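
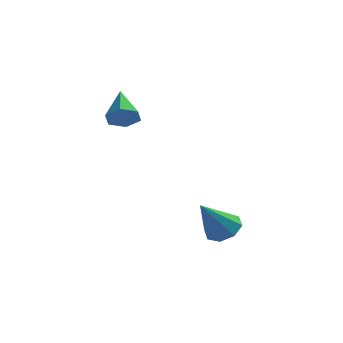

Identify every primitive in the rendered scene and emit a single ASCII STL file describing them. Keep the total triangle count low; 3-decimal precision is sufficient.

solid 
facet normal 0.365 0.482 -0.796
outer loop
vertex 2.687 -1.056 -3.72
vertex 2.194 -0.526 -3.625
vertex 2.874 -0.648 -3.387
endloop
endfacet
facet normal 0.675 -0.627 0.389
outer loop
vertex 2.687 -1.056 -3.72
vertex 2.874 -0.648 -3.387
vertex 1.566 -1.354 -2.255
endloop
endfacet
facet normal 0.365 0.482 -0.797
outer loop
vertex 2.874 -0.648 -3.387
vertex 2.194 -0.526 -3.625
vertex 2.662 -0.168 -3.194
endloop
endfacet
facet normal 0.658 -0.012 0.753
outer loop
vertex 2.874 -0.648 -3.387
vertex 2.662 -0.168 -3.194
vertex 1.566 -1.354 -2.255
endloop
endfacet
facet normal 0.365 0.482 -0.797
outer loop
vertex 2.662 -0.168 -3.194
vertex 2.194 -0.526 -3.625
vertex 2.177 0.102 -3.253
endloop
endfacet
facet normal 0.178 0.504 0.845
outer loop
vertex 2.662 -0.168 -3.194
vertex 2.177 0.102 -3.253
vertex 1.566 -1.354 -2.255
endloop
endfacet
facet normal 0.365 0.482 -0.797
outer loop
vertex 2.177 0.102 -3.253
vertex 2.194 -0.526 -3.625
vertex 1.701 0.005 -3.53
endloop
endfacet
facet normal -0.484 0.624 0.614
outer loop
vertex 2.177 0.102 -3.253
vertex 1.701 0.005 -3.53
vertex 1.566 -1.354 -2.255
endloop
endfacet
facet normal 0.366 0.482 -0.796
outer loop
vertex 1.701 0.005 -3.53
vertex 2.194 -0.526 -3.625
vertex 1.515 -0.404 -3.863
endloop
endfacet
facet normal -0.943 0.273 0.191
outer loop
vertex 1.701 0.005 -3.53
vertex 1.515 -0.404 -3.863
vertex 1.566 -1.354 -2.255
endloop
endfacet
facet normal 0.366 0.481 -0.797
outer loop
vertex 1.515 -0.404 -3.863
vertex 2.194 -0.526 -3.625
vertex 1.726 -0.884 -4.056
endloop
endfacet
facet normal -0.925 -0.338 -0.170
outer loop
vertex 1.515 -0.404 -3.863
vertex 1.726 -0.884 -4.056
vertex 1.566 -1.354 -2.255
endloop
endfacet
facet normal 0.365 0.482 -0.797
outer loop
vertex 1.726 -0.884 -4.056
vertex 2.194 -0.526 -3.625
vertex 2.212 -1.154 -3.997
endloop
endfacet
facet normal -0.444 -0.857 -0.263
outer loop
vertex 1.726 -0.884 -4.056
vertex 2.212 -1.154 -3.997
vertex 1.566 -1.354 -2.255
endloop
endfacet
facet normal 0.365 0.482 -0.796
outer loop
vertex 2.212 -1.154 -3.997
vertex 2.194 -0.526 -3.625
vertex 2.687 -1.056 -3.72
endloop
endfacet
facet normal 0.219 -0.975 -0.031
outer loop
vertex 2.212 -1.154 -3.997
vertex 2.687 -1.056 -3.72
vertex 1.566 -1.354 -2.255
endloop
endfacet
facet normal 0.271 -0.809 -0.521
outer loop
vertex -0.992 0.745 0.709
vertex -1.548 0.44 0.893
vertex -1.537 0.8 0.34
endloop
endfacet
facet normal 0.371 0.825 -0.425
outer loop
vertex -0.992 0.745 0.709
vertex -1.537 0.8 0.34
vertex -1.972 1.7 1.707
endloop
endfacet
facet normal 0.272 -0.809 -0.521
outer loop
vertex -1.537 0.8 0.34
vertex -1.548 0.44 0.893
vertex -2.092 0.495 0.524
endloop
endfacet
facet normal -0.532 0.620 -0.577
outer loop
vertex -1.537 0.8 0.34
vertex -2.092 0.495 0.524
vertex -1.972 1.7 1.707
endloop
endfacet
facet normal 0.273 -0.808 -0.523
outer loop
vertex -2.092 0.495 0.524
vertex -1.548 0.44 0.893
vertex -2.103 0.134 1.076
endloop
endfacet
facet normal -0.997 0.072 0.027
outer loop
vertex -2.092 0.495 0.524
vertex -2.103 0.134 1.076
vertex -1.972 1.7 1.707
endloop
endfacet
facet normal 0.273 -0.808 -0.523
outer loop
vertex -2.103 0.134 1.076
vertex -1.548 0.44 0.893
vertex -1.559 0.079 1.445
endloop
endfacet
facet normal -0.559 -0.269 0.784
outer loop
vertex -2.103 0.134 1.076
vertex -1.559 0.079 1.445
vertex -1.972 1.7 1.707
endloop
endfacet
facet normal 0.271 -0.808 -0.523
outer loop
vertex -1.559 0.079 1.445
vertex -1.548 0.44 0.893
vertex -1.003 0.384 1.262
endloop
endfacet
facet normal 0.343 -0.064 0.937
outer loop
vertex -1.559 0.079 1.445
vertex -1.003 0.384 1.262
vertex -1.972 1.7 1.707
endloop
endfacet
facet normal 0.271 -0.809 -0.522
outer loop
vertex -1.003 0.384 1.262
vertex -1.548 0.44 0.893
vertex -0.992 0.745 0.709
endloop
endfacet
facet normal 0.810 0.484 0.332
outer loop
vertex -1.003 0.384 1.262
vertex -0.992 0.745 0.709
vertex -1.972 1.7 1.707
endloop
endfacet

endsolid


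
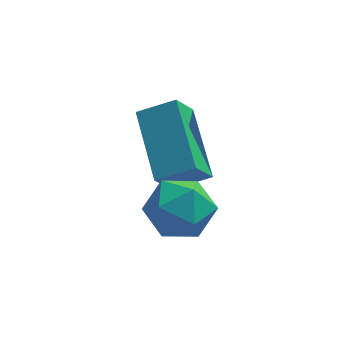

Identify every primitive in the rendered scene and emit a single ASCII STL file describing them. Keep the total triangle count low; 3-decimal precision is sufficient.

solid 
facet normal -0.366 -0.494 0.789
outer loop
vertex -1.172 -0.161 2.908
vertex -2.145 -0.189 2.439
vertex -0.677 -1.995 1.988
endloop
endfacet
facet normal 0.901 0.026 0.434
outer loop
vertex -0.275 -1.451 1.121
vertex -1.172 -0.161 2.908
vertex -0.677 -1.995 1.988
endloop
endfacet
facet normal -0.365 -0.494 0.789
outer loop
vertex -0.677 -1.995 1.988
vertex -2.145 -0.189 2.439
vertex -1.65 -2.023 1.52
endloop
endfacet
facet normal 0.235 -0.869 -0.436
outer loop
vertex -1.65 -2.023 1.52
vertex -0.275 -1.451 1.121
vertex -0.677 -1.995 1.988
endloop
endfacet
facet normal -0.235 0.869 0.436
outer loop
vertex -1.172 -0.161 2.908
vertex -1.743 0.355 1.572
vertex -2.145 -0.189 2.439
endloop
endfacet
facet normal 0.901 0.026 0.433
outer loop
vertex -0.77 0.383 2.04
vertex -1.172 -0.161 2.908
vertex -0.275 -1.451 1.121
endloop
endfacet
facet normal -0.235 0.869 0.436
outer loop
vertex -0.77 0.383 2.04
vertex -1.743 0.355 1.572
vertex -1.172 -0.161 2.908
endloop
endfacet
facet normal -0.901 -0.026 -0.434
outer loop
vertex -2.145 -0.189 2.439
vertex -1.743 0.355 1.572
vertex -1.65 -2.023 1.52
endloop
endfacet
facet normal 0.235 -0.869 -0.436
outer loop
vertex -1.248 -1.479 0.652
vertex -0.275 -1.451 1.121
vertex -1.65 -2.023 1.52
endloop
endfacet
facet normal -0.901 -0.026 -0.433
outer loop
vertex -1.65 -2.023 1.52
vertex -1.743 0.355 1.572
vertex -1.248 -1.479 0.652
endloop
endfacet
facet normal 0.366 0.494 -0.789
outer loop
vertex -1.248 -1.479 0.652
vertex -0.77 0.383 2.04
vertex -0.275 -1.451 1.121
endloop
endfacet
facet normal 0.365 0.494 -0.789
outer loop
vertex -1.743 0.355 1.572
vertex -0.77 0.383 2.04
vertex -1.248 -1.479 0.652
endloop
endfacet
facet normal 0.254 0.948 -0.194
outer loop
vertex -0.564 -2.285 0.653
vertex -1.381 -1.994 1.005
vertex -0.635 -2.08 1.563
endloop
endfacet
facet normal 0.833 0.551 -0.059
outer loop
vertex -0.564 -2.285 0.653
vertex -0.635 -2.08 1.563
vertex -0.155 -2.835 1.289
endloop
endfacet
facet normal 0.848 0.017 -0.530
outer loop
vertex -0.564 -2.285 0.653
vertex -0.155 -2.835 1.289
vertex -0.603 -3.215 0.561
endloop
endfacet
facet normal 0.279 0.083 -0.957
outer loop
vertex -0.564 -2.285 0.653
vertex -0.603 -3.215 0.561
vertex -1.361 -2.695 0.385
endloop
endfacet
facet normal -0.087 0.659 -0.747
outer loop
vertex -0.564 -2.285 0.653
vertex -1.361 -2.695 0.385
vertex -1.381 -1.994 1.005
endloop
endfacet
facet normal 0.760 0.268 0.592
outer loop
vertex -0.155 -2.835 1.289
vertex -0.635 -2.08 1.563
vertex -0.719 -2.885 2.035
endloop
endfacet
facet normal -0.176 0.910 0.376
outer loop
vertex -0.635 -2.08 1.563
vertex -1.381 -1.994 1.005
vertex -1.477 -2.365 1.859
endloop
endfacet
facet normal -0.730 0.441 -0.522
outer loop
vertex -1.381 -1.994 1.005
vertex -1.361 -2.695 0.385
vertex -1.925 -2.745 1.131
endloop
endfacet
facet normal -0.137 -0.490 -0.861
outer loop
vertex -1.361 -2.695 0.385
vertex -0.603 -3.215 0.561
vertex -1.445 -3.5 0.857
endloop
endfacet
facet normal 0.784 -0.597 -0.171
outer loop
vertex -0.603 -3.215 0.561
vertex -0.155 -2.835 1.289
vertex -0.699 -3.586 1.415
endloop
endfacet
facet normal -0.279 -0.083 0.957
outer loop
vertex -1.516 -3.295 1.767
vertex -0.719 -2.885 2.035
vertex -1.477 -2.365 1.859
endloop
endfacet
facet normal -0.848 -0.017 0.530
outer loop
vertex -1.516 -3.295 1.767
vertex -1.477 -2.365 1.859
vertex -1.925 -2.745 1.131
endloop
endfacet
facet normal -0.833 -0.551 0.059
outer loop
vertex -1.516 -3.295 1.767
vertex -1.925 -2.745 1.131
vertex -1.445 -3.5 0.857
endloop
endfacet
facet normal -0.254 -0.948 0.194
outer loop
vertex -1.516 -3.295 1.767
vertex -1.445 -3.5 0.857
vertex -0.699 -3.586 1.415
endloop
endfacet
facet normal 0.087 -0.659 0.747
outer loop
vertex -1.516 -3.295 1.767
vertex -0.699 -3.586 1.415
vertex -0.719 -2.885 2.035
endloop
endfacet
facet normal 0.137 0.490 0.861
outer loop
vertex -1.477 -2.365 1.859
vertex -0.719 -2.885 2.035
vertex -0.635 -2.08 1.563
endloop
endfacet
facet normal -0.784 0.597 0.171
outer loop
vertex -1.925 -2.745 1.131
vertex -1.477 -2.365 1.859
vertex -1.381 -1.994 1.005
endloop
endfacet
facet normal -0.760 -0.268 -0.592
outer loop
vertex -1.445 -3.5 0.857
vertex -1.925 -2.745 1.131
vertex -1.361 -2.695 0.385
endloop
endfacet
facet normal 0.176 -0.910 -0.376
outer loop
vertex -0.699 -3.586 1.415
vertex -1.445 -3.5 0.857
vertex -0.603 -3.215 0.561
endloop
endfacet
facet normal 0.730 -0.441 0.522
outer loop
vertex -0.719 -2.885 2.035
vertex -0.699 -3.586 1.415
vertex -0.155 -2.835 1.289
endloop
endfacet

endsolid


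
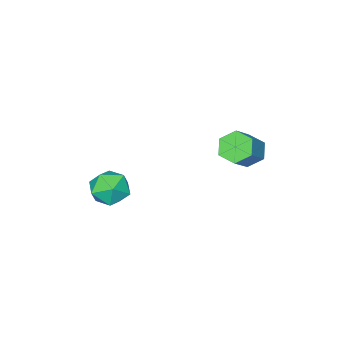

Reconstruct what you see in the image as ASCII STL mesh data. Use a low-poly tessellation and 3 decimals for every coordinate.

solid 
facet normal -0.784 0.575 0.236
outer loop
vertex 1.787 -1.603 -3.893
vertex 1.044 -2.596 -3.941
vertex 1.594 -2.284 -2.873
endloop
endfacet
facet normal -0.183 0.833 0.522
outer loop
vertex 1.787 -1.603 -3.893
vertex 1.594 -2.284 -2.873
vertex 2.734 -1.869 -3.136
endloop
endfacet
facet normal 0.277 0.961 -0.009
outer loop
vertex 1.787 -1.603 -3.893
vertex 2.734 -1.869 -3.136
vertex 2.888 -1.925 -4.366
endloop
endfacet
facet normal -0.039 0.781 -0.623
outer loop
vertex 1.787 -1.603 -3.893
vertex 2.888 -1.925 -4.366
vertex 1.844 -2.374 -4.863
endloop
endfacet
facet normal -0.695 0.543 -0.472
outer loop
vertex 1.787 -1.603 -3.893
vertex 1.844 -2.374 -4.863
vertex 1.044 -2.596 -3.941
endloop
endfacet
facet normal 0.098 0.327 0.940
outer loop
vertex 2.734 -1.869 -3.136
vertex 1.594 -2.284 -2.873
vertex 2.576 -3.026 -2.717
endloop
endfacet
facet normal -0.874 -0.091 0.477
outer loop
vertex 1.594 -2.284 -2.873
vertex 1.044 -2.596 -3.941
vertex 1.532 -3.475 -3.214
endloop
endfacet
facet normal -0.730 -0.142 -0.668
outer loop
vertex 1.044 -2.596 -3.941
vertex 1.844 -2.374 -4.863
vertex 1.686 -3.531 -4.444
endloop
endfacet
facet normal 0.329 0.244 -0.912
outer loop
vertex 1.844 -2.374 -4.863
vertex 2.888 -1.925 -4.366
vertex 2.826 -3.116 -4.707
endloop
endfacet
facet normal 0.841 0.534 0.081
outer loop
vertex 2.888 -1.925 -4.366
vertex 2.734 -1.869 -3.136
vertex 3.376 -2.804 -3.639
endloop
endfacet
facet normal 0.039 -0.781 0.623
outer loop
vertex 2.633 -3.797 -3.687
vertex 2.576 -3.026 -2.717
vertex 1.532 -3.475 -3.214
endloop
endfacet
facet normal -0.277 -0.961 0.009
outer loop
vertex 2.633 -3.797 -3.687
vertex 1.532 -3.475 -3.214
vertex 1.686 -3.531 -4.444
endloop
endfacet
facet normal 0.183 -0.833 -0.522
outer loop
vertex 2.633 -3.797 -3.687
vertex 1.686 -3.531 -4.444
vertex 2.826 -3.116 -4.707
endloop
endfacet
facet normal 0.784 -0.575 -0.236
outer loop
vertex 2.633 -3.797 -3.687
vertex 2.826 -3.116 -4.707
vertex 3.376 -2.804 -3.639
endloop
endfacet
facet normal 0.695 -0.543 0.472
outer loop
vertex 2.633 -3.797 -3.687
vertex 3.376 -2.804 -3.639
vertex 2.576 -3.026 -2.717
endloop
endfacet
facet normal -0.329 -0.244 0.912
outer loop
vertex 1.532 -3.475 -3.214
vertex 2.576 -3.026 -2.717
vertex 1.594 -2.284 -2.873
endloop
endfacet
facet normal -0.841 -0.534 -0.081
outer loop
vertex 1.686 -3.531 -4.444
vertex 1.532 -3.475 -3.214
vertex 1.044 -2.596 -3.941
endloop
endfacet
facet normal -0.098 -0.327 -0.940
outer loop
vertex 2.826 -3.116 -4.707
vertex 1.686 -3.531 -4.444
vertex 1.844 -2.374 -4.863
endloop
endfacet
facet normal 0.874 0.091 -0.477
outer loop
vertex 3.376 -2.804 -3.639
vertex 2.826 -3.116 -4.707
vertex 2.888 -1.925 -4.366
endloop
endfacet
facet normal 0.730 0.142 0.668
outer loop
vertex 2.576 -3.026 -2.717
vertex 3.376 -2.804 -3.639
vertex 2.734 -1.869 -3.136
endloop
endfacet
facet normal -0.725 -0.224 -0.651
outer loop
vertex -1.099 2.759 -0.235
vertex -1.748 3.271 0.311
vertex -1.241 3.723 -0.409
endloop
endfacet
facet normal 0.674 -0.034 -0.738
outer loop
vertex -1.099 2.759 -0.235
vertex -1.241 3.723 -0.409
vertex 0.256 3.178 0.983
endloop
endfacet
facet normal 0.674 -0.035 -0.738
outer loop
vertex 0.256 3.178 0.983
vertex -1.241 3.723 -0.409
vertex 0.115 4.142 0.809
endloop
endfacet
facet normal 0.725 0.224 0.651
outer loop
vertex 0.256 3.178 0.983
vertex 0.115 4.142 0.809
vertex -0.392 3.689 1.529
endloop
endfacet
facet normal -0.725 -0.224 -0.651
outer loop
vertex -1.241 3.723 -0.409
vertex -1.748 3.271 0.311
vertex -1.889 4.235 0.137
endloop
endfacet
facet normal 0.213 0.826 -0.522
outer loop
vertex -1.241 3.723 -0.409
vertex -1.889 4.235 0.137
vertex 0.115 4.142 0.809
endloop
endfacet
facet normal 0.213 0.826 -0.521
outer loop
vertex 0.115 4.142 0.809
vertex -1.889 4.235 0.137
vertex -0.534 4.654 1.355
endloop
endfacet
facet normal 0.725 0.224 0.651
outer loop
vertex 0.115 4.142 0.809
vertex -0.534 4.654 1.355
vertex -0.392 3.689 1.529
endloop
endfacet
facet normal -0.725 -0.224 -0.651
outer loop
vertex -1.889 4.235 0.137
vertex -1.748 3.271 0.311
vertex -2.396 3.782 0.857
endloop
endfacet
facet normal -0.461 0.861 0.217
outer loop
vertex -1.889 4.235 0.137
vertex -2.396 3.782 0.857
vertex -0.534 4.654 1.355
endloop
endfacet
facet normal -0.461 0.861 0.217
outer loop
vertex -0.534 4.654 1.355
vertex -2.396 3.782 0.857
vertex -1.041 4.201 2.075
endloop
endfacet
facet normal 0.725 0.224 0.651
outer loop
vertex -0.534 4.654 1.355
vertex -1.041 4.201 2.075
vertex -0.392 3.689 1.529
endloop
endfacet
facet normal -0.725 -0.224 -0.651
outer loop
vertex -2.396 3.782 0.857
vertex -1.748 3.271 0.311
vertex -2.255 2.818 1.031
endloop
endfacet
facet normal -0.674 0.035 0.738
outer loop
vertex -2.396 3.782 0.857
vertex -2.255 2.818 1.031
vertex -1.041 4.201 2.075
endloop
endfacet
facet normal -0.674 0.034 0.738
outer loop
vertex -1.041 4.201 2.075
vertex -2.255 2.818 1.031
vertex -0.899 3.237 2.249
endloop
endfacet
facet normal 0.725 0.224 0.651
outer loop
vertex -1.041 4.201 2.075
vertex -0.899 3.237 2.249
vertex -0.392 3.689 1.529
endloop
endfacet
facet normal -0.725 -0.224 -0.651
outer loop
vertex -2.255 2.818 1.031
vertex -1.748 3.271 0.311
vertex -1.606 2.306 0.485
endloop
endfacet
facet normal -0.213 -0.826 0.521
outer loop
vertex -2.255 2.818 1.031
vertex -1.606 2.306 0.485
vertex -0.899 3.237 2.249
endloop
endfacet
facet normal -0.213 -0.826 0.522
outer loop
vertex -0.899 3.237 2.249
vertex -1.606 2.306 0.485
vertex -0.251 2.725 1.703
endloop
endfacet
facet normal 0.725 0.224 0.651
outer loop
vertex -0.899 3.237 2.249
vertex -0.251 2.725 1.703
vertex -0.392 3.689 1.529
endloop
endfacet
facet normal -0.725 -0.224 -0.651
outer loop
vertex -1.606 2.306 0.485
vertex -1.748 3.271 0.311
vertex -1.099 2.759 -0.235
endloop
endfacet
facet normal 0.461 -0.861 -0.217
outer loop
vertex -1.606 2.306 0.485
vertex -1.099 2.759 -0.235
vertex -0.251 2.725 1.703
endloop
endfacet
facet normal 0.461 -0.861 -0.217
outer loop
vertex -0.251 2.725 1.703
vertex -1.099 2.759 -0.235
vertex 0.256 3.178 0.983
endloop
endfacet
facet normal 0.725 0.224 0.651
outer loop
vertex -0.251 2.725 1.703
vertex 0.256 3.178 0.983
vertex -0.392 3.689 1.529
endloop
endfacet

endsolid


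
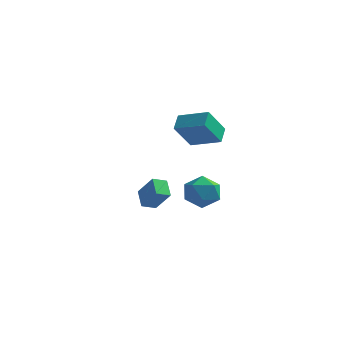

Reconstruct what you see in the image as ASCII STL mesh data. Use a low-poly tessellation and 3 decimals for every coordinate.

solid 
facet normal -0.960 -0.006 -0.281
outer loop
vertex 0.441 -1.746 3.709
vertex 0.234 -0.759 4.396
vertex 0.918 -0.493 2.054
endloop
endfacet
facet normal 0.170 -0.809 -0.563
outer loop
vertex 2.866 -0.481 2.624
vertex 0.441 -1.746 3.709
vertex 0.918 -0.493 2.054
endloop
endfacet
facet normal -0.960 -0.006 -0.281
outer loop
vertex 0.918 -0.493 2.054
vertex 0.234 -0.759 4.396
vertex 0.711 0.494 2.74
endloop
endfacet
facet normal 0.224 0.587 -0.778
outer loop
vertex 0.711 0.494 2.74
vertex 2.866 -0.481 2.624
vertex 0.918 -0.493 2.054
endloop
endfacet
facet normal -0.224 -0.588 0.777
outer loop
vertex 0.441 -1.746 3.709
vertex 2.182 -0.747 4.966
vertex 0.234 -0.759 4.396
endloop
endfacet
facet normal 0.170 -0.809 -0.563
outer loop
vertex 2.389 -1.734 4.28
vertex 0.441 -1.746 3.709
vertex 2.866 -0.481 2.624
endloop
endfacet
facet normal -0.224 -0.587 0.778
outer loop
vertex 2.389 -1.734 4.28
vertex 2.182 -0.747 4.966
vertex 0.441 -1.746 3.709
endloop
endfacet
facet normal -0.170 0.809 0.563
outer loop
vertex 0.234 -0.759 4.396
vertex 2.182 -0.747 4.966
vertex 0.711 0.494 2.74
endloop
endfacet
facet normal 0.224 0.588 -0.777
outer loop
vertex 2.659 0.506 3.311
vertex 2.866 -0.481 2.624
vertex 0.711 0.494 2.74
endloop
endfacet
facet normal -0.170 0.809 0.563
outer loop
vertex 0.711 0.494 2.74
vertex 2.182 -0.747 4.966
vertex 2.659 0.506 3.311
endloop
endfacet
facet normal 0.960 0.006 0.281
outer loop
vertex 2.659 0.506 3.311
vertex 2.389 -1.734 4.28
vertex 2.866 -0.481 2.624
endloop
endfacet
facet normal 0.960 0.006 0.281
outer loop
vertex 2.182 -0.747 4.966
vertex 2.389 -1.734 4.28
vertex 2.659 0.506 3.311
endloop
endfacet
facet normal 0.131 0.987 -0.088
outer loop
vertex 3.052 -2.091 -1.296
vertex 2.28 -1.904 -0.343
vertex 3.495 -2.047 -0.138
endloop
endfacet
facet normal 0.714 0.634 -0.297
outer loop
vertex 3.052 -2.091 -1.296
vertex 3.495 -2.047 -0.138
vertex 3.921 -2.899 -0.933
endloop
endfacet
facet normal 0.527 0.195 -0.828
outer loop
vertex 3.052 -2.091 -1.296
vertex 3.921 -2.899 -0.933
vertex 2.969 -3.283 -1.629
endloop
endfacet
facet normal -0.172 0.276 -0.946
outer loop
vertex 3.052 -2.091 -1.296
vertex 2.969 -3.283 -1.629
vertex 1.954 -2.669 -1.265
endloop
endfacet
facet normal -0.417 0.766 -0.488
outer loop
vertex 3.052 -2.091 -1.296
vertex 1.954 -2.669 -1.265
vertex 2.28 -1.904 -0.343
endloop
endfacet
facet normal 0.939 0.236 0.250
outer loop
vertex 3.921 -2.899 -0.933
vertex 3.495 -2.047 -0.138
vertex 3.686 -3.211 0.245
endloop
endfacet
facet normal -0.004 0.808 0.590
outer loop
vertex 3.495 -2.047 -0.138
vertex 2.28 -1.904 -0.343
vertex 2.671 -2.597 0.609
endloop
endfacet
facet normal -0.891 0.450 -0.059
outer loop
vertex 2.28 -1.904 -0.343
vertex 1.954 -2.669 -1.265
vertex 1.719 -2.981 -0.087
endloop
endfacet
facet normal -0.494 -0.344 -0.798
outer loop
vertex 1.954 -2.669 -1.265
vertex 2.969 -3.283 -1.629
vertex 2.145 -3.833 -0.882
endloop
endfacet
facet normal 0.636 -0.476 -0.608
outer loop
vertex 2.969 -3.283 -1.629
vertex 3.921 -2.899 -0.933
vertex 3.36 -3.976 -0.677
endloop
endfacet
facet normal 0.172 -0.276 0.946
outer loop
vertex 2.588 -3.789 0.276
vertex 3.686 -3.211 0.245
vertex 2.671 -2.597 0.609
endloop
endfacet
facet normal -0.527 -0.195 0.828
outer loop
vertex 2.588 -3.789 0.276
vertex 2.671 -2.597 0.609
vertex 1.719 -2.981 -0.087
endloop
endfacet
facet normal -0.714 -0.634 0.297
outer loop
vertex 2.588 -3.789 0.276
vertex 1.719 -2.981 -0.087
vertex 2.145 -3.833 -0.882
endloop
endfacet
facet normal -0.131 -0.987 0.088
outer loop
vertex 2.588 -3.789 0.276
vertex 2.145 -3.833 -0.882
vertex 3.36 -3.976 -0.677
endloop
endfacet
facet normal 0.417 -0.766 0.488
outer loop
vertex 2.588 -3.789 0.276
vertex 3.36 -3.976 -0.677
vertex 3.686 -3.211 0.245
endloop
endfacet
facet normal 0.494 0.344 0.798
outer loop
vertex 2.671 -2.597 0.609
vertex 3.686 -3.211 0.245
vertex 3.495 -2.047 -0.138
endloop
endfacet
facet normal -0.636 0.476 0.608
outer loop
vertex 1.719 -2.981 -0.087
vertex 2.671 -2.597 0.609
vertex 2.28 -1.904 -0.343
endloop
endfacet
facet normal -0.939 -0.236 -0.250
outer loop
vertex 2.145 -3.833 -0.882
vertex 1.719 -2.981 -0.087
vertex 1.954 -2.669 -1.265
endloop
endfacet
facet normal 0.004 -0.808 -0.590
outer loop
vertex 3.36 -3.976 -0.677
vertex 2.145 -3.833 -0.882
vertex 2.969 -3.283 -1.629
endloop
endfacet
facet normal 0.891 -0.450 0.059
outer loop
vertex 3.686 -3.211 0.245
vertex 3.36 -3.976 -0.677
vertex 3.921 -2.899 -0.933
endloop
endfacet
facet normal -0.588 -0.741 0.325
outer loop
vertex -2.348 1.52 -3.167
vertex -3.05 2.424 -2.378
vertex -3.516 1.833 -4.567
endloop
endfacet
facet normal 0.505 -0.650 -0.567
outer loop
vertex -2.91 2.596 -4.902
vertex -2.348 1.52 -3.167
vertex -3.516 1.833 -4.567
endloop
endfacet
facet normal -0.589 -0.740 0.325
outer loop
vertex -3.516 1.833 -4.567
vertex -3.05 2.424 -2.378
vertex -4.218 2.738 -3.779
endloop
endfacet
facet normal -0.631 0.169 -0.757
outer loop
vertex -4.218 2.738 -3.779
vertex -2.91 2.596 -4.902
vertex -3.516 1.833 -4.567
endloop
endfacet
facet normal 0.632 -0.170 0.756
outer loop
vertex -2.348 1.52 -3.167
vertex -2.444 3.187 -2.713
vertex -3.05 2.424 -2.378
endloop
endfacet
facet normal 0.505 -0.650 -0.567
outer loop
vertex -1.742 2.282 -3.501
vertex -2.348 1.52 -3.167
vertex -2.91 2.596 -4.902
endloop
endfacet
facet normal 0.631 -0.170 0.757
outer loop
vertex -1.742 2.282 -3.501
vertex -2.444 3.187 -2.713
vertex -2.348 1.52 -3.167
endloop
endfacet
facet normal -0.505 0.650 0.567
outer loop
vertex -3.05 2.424 -2.378
vertex -2.444 3.187 -2.713
vertex -4.218 2.738 -3.779
endloop
endfacet
facet normal -0.631 0.170 -0.757
outer loop
vertex -3.612 3.5 -4.113
vertex -2.91 2.596 -4.902
vertex -4.218 2.738 -3.779
endloop
endfacet
facet normal -0.505 0.650 0.567
outer loop
vertex -4.218 2.738 -3.779
vertex -2.444 3.187 -2.713
vertex -3.612 3.5 -4.113
endloop
endfacet
facet normal 0.589 0.740 -0.325
outer loop
vertex -3.612 3.5 -4.113
vertex -1.742 2.282 -3.501
vertex -2.91 2.596 -4.902
endloop
endfacet
facet normal 0.589 0.740 -0.326
outer loop
vertex -2.444 3.187 -2.713
vertex -1.742 2.282 -3.501
vertex -3.612 3.5 -4.113
endloop
endfacet

endsolid


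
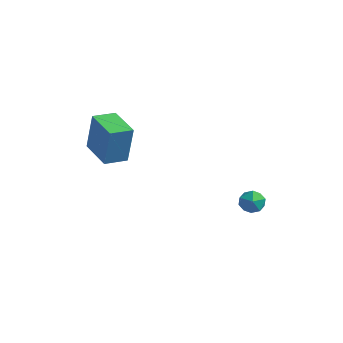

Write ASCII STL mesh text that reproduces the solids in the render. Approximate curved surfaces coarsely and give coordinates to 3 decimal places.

solid 
facet normal -0.592 0.805 0.043
outer loop
vertex 2.543 3.001 -2.826
vertex 2.312 2.799 -2.227
vertex 2.852 3.198 -2.262
endloop
endfacet
facet normal 0.001 0.944 -0.330
outer loop
vertex 2.543 3.001 -2.826
vertex 2.852 3.198 -2.262
vertex 3.215 3.011 -2.796
endloop
endfacet
facet normal 0.032 0.483 -0.875
outer loop
vertex 2.543 3.001 -2.826
vertex 3.215 3.011 -2.796
vertex 2.899 2.496 -3.092
endloop
endfacet
facet normal -0.542 0.060 -0.839
outer loop
vertex 2.543 3.001 -2.826
vertex 2.899 2.496 -3.092
vertex 2.341 2.365 -2.741
endloop
endfacet
facet normal -0.927 0.258 -0.271
outer loop
vertex 2.543 3.001 -2.826
vertex 2.341 2.365 -2.741
vertex 2.312 2.799 -2.227
endloop
endfacet
facet normal 0.561 0.822 0.094
outer loop
vertex 3.215 3.011 -2.796
vertex 2.852 3.198 -2.262
vertex 3.399 2.815 -2.179
endloop
endfacet
facet normal -0.396 0.597 0.697
outer loop
vertex 2.852 3.198 -2.262
vertex 2.312 2.799 -2.227
vertex 2.841 2.684 -1.828
endloop
endfacet
facet normal -0.939 -0.287 0.189
outer loop
vertex 2.312 2.799 -2.227
vertex 2.341 2.365 -2.741
vertex 2.525 2.169 -2.124
endloop
endfacet
facet normal -0.315 -0.608 -0.728
outer loop
vertex 2.341 2.365 -2.741
vertex 2.899 2.496 -3.092
vertex 2.888 1.982 -2.658
endloop
endfacet
facet normal 0.611 0.078 -0.788
outer loop
vertex 2.899 2.496 -3.092
vertex 3.215 3.011 -2.796
vertex 3.428 2.381 -2.693
endloop
endfacet
facet normal 0.542 -0.060 0.839
outer loop
vertex 3.197 2.179 -2.094
vertex 3.399 2.815 -2.179
vertex 2.841 2.684 -1.828
endloop
endfacet
facet normal -0.032 -0.483 0.875
outer loop
vertex 3.197 2.179 -2.094
vertex 2.841 2.684 -1.828
vertex 2.525 2.169 -2.124
endloop
endfacet
facet normal -0.001 -0.944 0.330
outer loop
vertex 3.197 2.179 -2.094
vertex 2.525 2.169 -2.124
vertex 2.888 1.982 -2.658
endloop
endfacet
facet normal 0.592 -0.805 -0.043
outer loop
vertex 3.197 2.179 -2.094
vertex 2.888 1.982 -2.658
vertex 3.428 2.381 -2.693
endloop
endfacet
facet normal 0.927 -0.258 0.271
outer loop
vertex 3.197 2.179 -2.094
vertex 3.428 2.381 -2.693
vertex 3.399 2.815 -2.179
endloop
endfacet
facet normal 0.315 0.608 0.728
outer loop
vertex 2.841 2.684 -1.828
vertex 3.399 2.815 -2.179
vertex 2.852 3.198 -2.262
endloop
endfacet
facet normal -0.611 -0.078 0.788
outer loop
vertex 2.525 2.169 -2.124
vertex 2.841 2.684 -1.828
vertex 2.312 2.799 -2.227
endloop
endfacet
facet normal -0.561 -0.822 -0.094
outer loop
vertex 2.888 1.982 -2.658
vertex 2.525 2.169 -2.124
vertex 2.341 2.365 -2.741
endloop
endfacet
facet normal 0.396 -0.597 -0.697
outer loop
vertex 3.428 2.381 -2.693
vertex 2.888 1.982 -2.658
vertex 2.899 2.496 -3.092
endloop
endfacet
facet normal 0.939 0.287 -0.189
outer loop
vertex 3.399 2.815 -2.179
vertex 3.428 2.381 -2.693
vertex 3.215 3.011 -2.796
endloop
endfacet
facet normal -0.911 0.402 0.094
outer loop
vertex -1.281 -2.72 3.783
vertex -0.87 -1.761 3.669
vertex -1.517 -2.833 1.982
endloop
endfacet
facet normal -0.391 -0.914 0.109
outer loop
vertex -0.05 -3.479 1.831
vertex -1.281 -2.72 3.783
vertex -1.517 -2.833 1.982
endloop
endfacet
facet normal -0.911 0.401 0.094
outer loop
vertex -1.517 -2.833 1.982
vertex -0.87 -1.761 3.669
vertex -1.106 -1.873 1.868
endloop
endfacet
facet normal -0.129 -0.062 -0.990
outer loop
vertex -1.106 -1.873 1.868
vertex -0.05 -3.479 1.831
vertex -1.517 -2.833 1.982
endloop
endfacet
facet normal 0.129 0.062 0.990
outer loop
vertex -1.281 -2.72 3.783
vertex 0.597 -2.407 3.518
vertex -0.87 -1.761 3.669
endloop
endfacet
facet normal -0.392 -0.914 0.108
outer loop
vertex 0.186 -3.367 3.632
vertex -1.281 -2.72 3.783
vertex -0.05 -3.479 1.831
endloop
endfacet
facet normal 0.129 0.062 0.990
outer loop
vertex 0.186 -3.367 3.632
vertex 0.597 -2.407 3.518
vertex -1.281 -2.72 3.783
endloop
endfacet
facet normal 0.391 0.914 -0.108
outer loop
vertex -0.87 -1.761 3.669
vertex 0.597 -2.407 3.518
vertex -1.106 -1.873 1.868
endloop
endfacet
facet normal -0.129 -0.062 -0.990
outer loop
vertex 0.361 -2.52 1.717
vertex -0.05 -3.479 1.831
vertex -1.106 -1.873 1.868
endloop
endfacet
facet normal 0.392 0.914 -0.109
outer loop
vertex -1.106 -1.873 1.868
vertex 0.597 -2.407 3.518
vertex 0.361 -2.52 1.717
endloop
endfacet
facet normal 0.911 -0.402 -0.094
outer loop
vertex 0.361 -2.52 1.717
vertex 0.186 -3.367 3.632
vertex -0.05 -3.479 1.831
endloop
endfacet
facet normal 0.911 -0.401 -0.094
outer loop
vertex 0.597 -2.407 3.518
vertex 0.186 -3.367 3.632
vertex 0.361 -2.52 1.717
endloop
endfacet

endsolid


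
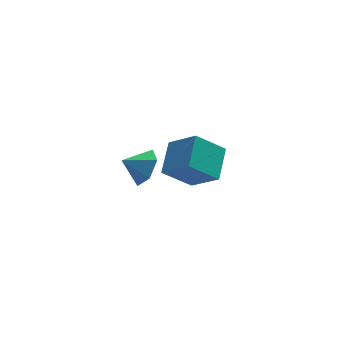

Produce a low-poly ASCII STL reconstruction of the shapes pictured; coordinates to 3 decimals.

solid 
facet normal -0.759 0.016 0.651
outer loop
vertex 3.308 2.189 -2.171
vertex 3.999 3.7 -1.404
vertex 2.289 3.272 -3.385
endloop
endfacet
facet normal -0.378 -0.825 -0.419
outer loop
vertex 3.701 3.24 -4.596
vertex 3.308 2.189 -2.171
vertex 2.289 3.272 -3.385
endloop
endfacet
facet normal -0.759 0.017 0.651
outer loop
vertex 2.289 3.272 -3.385
vertex 3.999 3.7 -1.404
vertex 2.981 4.782 -2.618
endloop
endfacet
facet normal -0.530 0.564 -0.633
outer loop
vertex 2.981 4.782 -2.618
vertex 3.701 3.24 -4.596
vertex 2.289 3.272 -3.385
endloop
endfacet
facet normal 0.530 -0.564 0.633
outer loop
vertex 3.308 2.189 -2.171
vertex 5.411 3.668 -2.615
vertex 3.999 3.7 -1.404
endloop
endfacet
facet normal -0.378 -0.826 -0.419
outer loop
vertex 4.719 2.158 -3.382
vertex 3.308 2.189 -2.171
vertex 3.701 3.24 -4.596
endloop
endfacet
facet normal 0.530 -0.564 0.633
outer loop
vertex 4.719 2.158 -3.382
vertex 5.411 3.668 -2.615
vertex 3.308 2.189 -2.171
endloop
endfacet
facet normal 0.378 0.826 0.419
outer loop
vertex 3.999 3.7 -1.404
vertex 5.411 3.668 -2.615
vertex 2.981 4.782 -2.618
endloop
endfacet
facet normal -0.531 0.564 -0.633
outer loop
vertex 4.392 4.751 -3.829
vertex 3.701 3.24 -4.596
vertex 2.981 4.782 -2.618
endloop
endfacet
facet normal 0.378 0.825 0.419
outer loop
vertex 2.981 4.782 -2.618
vertex 5.411 3.668 -2.615
vertex 4.392 4.751 -3.829
endloop
endfacet
facet normal 0.759 -0.017 -0.651
outer loop
vertex 4.392 4.751 -3.829
vertex 4.719 2.158 -3.382
vertex 3.701 3.24 -4.596
endloop
endfacet
facet normal 0.758 -0.017 -0.651
outer loop
vertex 5.411 3.668 -2.615
vertex 4.719 2.158 -3.382
vertex 4.392 4.751 -3.829
endloop
endfacet
facet normal 0.848 -0.086 -0.524
outer loop
vertex 0.959 -1.105 2.3
vertex 0.507 -1.659 1.659
vertex 0.529 -0.706 1.539
endloop
endfacet
facet normal -0.266 0.784 0.561
outer loop
vertex 0.959 -1.105 2.3
vertex 0.529 -0.706 1.539
vertex -0.467 -1.561 2.261
endloop
endfacet
facet normal 0.847 -0.086 -0.524
outer loop
vertex 0.529 -0.706 1.539
vertex 0.507 -1.659 1.659
vertex 0.077 -1.26 0.899
endloop
endfacet
facet normal -0.696 0.708 -0.121
outer loop
vertex 0.529 -0.706 1.539
vertex 0.077 -1.26 0.899
vertex -0.467 -1.561 2.261
endloop
endfacet
facet normal 0.848 -0.084 -0.524
outer loop
vertex 0.077 -1.26 0.899
vertex 0.507 -1.659 1.659
vertex 0.056 -2.213 1.018
endloop
endfacet
facet normal -0.926 -0.027 -0.376
outer loop
vertex 0.077 -1.26 0.899
vertex 0.056 -2.213 1.018
vertex -0.467 -1.561 2.261
endloop
endfacet
facet normal 0.848 -0.084 -0.524
outer loop
vertex 0.056 -2.213 1.018
vertex 0.507 -1.659 1.659
vertex 0.486 -2.611 1.778
endloop
endfacet
facet normal -0.727 -0.684 0.053
outer loop
vertex 0.056 -2.213 1.018
vertex 0.486 -2.611 1.778
vertex -0.467 -1.561 2.261
endloop
endfacet
facet normal 0.847 -0.084 -0.525
outer loop
vertex 0.486 -2.611 1.778
vertex 0.507 -1.659 1.659
vertex 0.938 -2.057 2.419
endloop
endfacet
facet normal -0.298 -0.608 0.736
outer loop
vertex 0.486 -2.611 1.778
vertex 0.938 -2.057 2.419
vertex -0.467 -1.561 2.261
endloop
endfacet
facet normal 0.847 -0.084 -0.525
outer loop
vertex 0.938 -2.057 2.419
vertex 0.507 -1.659 1.659
vertex 0.959 -1.105 2.3
endloop
endfacet
facet normal -0.067 0.125 0.990
outer loop
vertex 0.938 -2.057 2.419
vertex 0.959 -1.105 2.3
vertex -0.467 -1.561 2.261
endloop
endfacet

endsolid


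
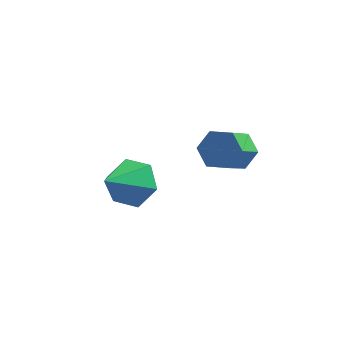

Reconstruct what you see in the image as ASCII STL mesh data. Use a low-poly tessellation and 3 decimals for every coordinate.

solid 
facet normal 0.311 0.740 -0.596
outer loop
vertex -1.709 1.824 -2.81
vertex -2.703 2.135 -2.942
vertex -2.13 2.528 -2.155
endloop
endfacet
facet normal 0.637 -0.286 0.716
outer loop
vertex -1.709 1.824 -2.81
vertex -2.13 2.528 -2.155
vertex -3.277 0.765 -1.838
endloop
endfacet
facet normal 0.311 0.740 -0.596
outer loop
vertex -2.13 2.528 -2.155
vertex -2.703 2.135 -2.942
vertex -3.124 2.839 -2.287
endloop
endfacet
facet normal -0.062 0.216 0.975
outer loop
vertex -2.13 2.528 -2.155
vertex -3.124 2.839 -2.287
vertex -3.277 0.765 -1.838
endloop
endfacet
facet normal 0.311 0.740 -0.596
outer loop
vertex -3.124 2.839 -2.287
vertex -2.703 2.135 -2.942
vertex -3.697 2.446 -3.074
endloop
endfacet
facet normal -0.835 0.174 0.521
outer loop
vertex -3.124 2.839 -2.287
vertex -3.697 2.446 -3.074
vertex -3.277 0.765 -1.838
endloop
endfacet
facet normal 0.311 0.740 -0.597
outer loop
vertex -3.697 2.446 -3.074
vertex -2.703 2.135 -2.942
vertex -3.276 1.741 -3.729
endloop
endfacet
facet normal -0.911 -0.367 -0.190
outer loop
vertex -3.697 2.446 -3.074
vertex -3.276 1.741 -3.729
vertex -3.277 0.765 -1.838
endloop
endfacet
facet normal 0.311 0.740 -0.597
outer loop
vertex -3.276 1.741 -3.729
vertex -2.703 2.135 -2.942
vertex -2.282 1.43 -3.597
endloop
endfacet
facet normal -0.212 -0.868 -0.448
outer loop
vertex -3.276 1.741 -3.729
vertex -2.282 1.43 -3.597
vertex -3.277 0.765 -1.838
endloop
endfacet
facet normal 0.311 0.740 -0.597
outer loop
vertex -2.282 1.43 -3.597
vertex -2.703 2.135 -2.942
vertex -1.709 1.824 -2.81
endloop
endfacet
facet normal 0.562 -0.827 0.005
outer loop
vertex -2.282 1.43 -3.597
vertex -1.709 1.824 -2.81
vertex -3.277 0.765 -1.838
endloop
endfacet
facet normal 0.192 0.777 -0.600
outer loop
vertex 1.953 1.136 0.518
vertex 1.171 1.217 0.372
vertex 1.505 1.607 0.984
endloop
endfacet
facet normal 0.806 0.224 0.548
outer loop
vertex 1.953 1.136 0.518
vertex 1.505 1.607 0.984
vertex 1.672 0.002 1.395
endloop
endfacet
facet normal 0.806 0.224 0.548
outer loop
vertex 1.672 0.002 1.395
vertex 1.505 1.607 0.984
vertex 1.224 0.474 1.861
endloop
endfacet
facet normal -0.193 -0.776 0.600
outer loop
vertex 1.672 0.002 1.395
vertex 1.224 0.474 1.861
vertex 0.889 0.083 1.248
endloop
endfacet
facet normal 0.192 0.777 -0.600
outer loop
vertex 1.505 1.607 0.984
vertex 1.171 1.217 0.372
vertex 0.723 1.688 0.838
endloop
endfacet
facet normal -0.081 0.623 0.778
outer loop
vertex 1.505 1.607 0.984
vertex 0.723 1.688 0.838
vertex 1.224 0.474 1.861
endloop
endfacet
facet normal -0.082 0.622 0.779
outer loop
vertex 1.224 0.474 1.861
vertex 0.723 1.688 0.838
vertex 0.442 0.555 1.714
endloop
endfacet
facet normal -0.193 -0.776 0.601
outer loop
vertex 1.224 0.474 1.861
vertex 0.442 0.555 1.714
vertex 0.889 0.083 1.248
endloop
endfacet
facet normal 0.193 0.777 -0.600
outer loop
vertex 0.723 1.688 0.838
vertex 1.171 1.217 0.372
vertex 0.388 1.298 0.225
endloop
endfacet
facet normal -0.887 0.399 0.231
outer loop
vertex 0.723 1.688 0.838
vertex 0.388 1.298 0.225
vertex 0.442 0.555 1.714
endloop
endfacet
facet normal -0.888 0.399 0.231
outer loop
vertex 0.442 0.555 1.714
vertex 0.388 1.298 0.225
vertex 0.107 0.164 1.102
endloop
endfacet
facet normal -0.193 -0.776 0.601
outer loop
vertex 0.442 0.555 1.714
vertex 0.107 0.164 1.102
vertex 0.889 0.083 1.248
endloop
endfacet
facet normal 0.193 0.776 -0.600
outer loop
vertex 0.388 1.298 0.225
vertex 1.171 1.217 0.372
vertex 0.836 0.826 -0.241
endloop
endfacet
facet normal -0.806 -0.224 -0.548
outer loop
vertex 0.388 1.298 0.225
vertex 0.836 0.826 -0.241
vertex 0.107 0.164 1.102
endloop
endfacet
facet normal -0.806 -0.224 -0.548
outer loop
vertex 0.107 0.164 1.102
vertex 0.836 0.826 -0.241
vertex 0.555 -0.307 0.636
endloop
endfacet
facet normal -0.192 -0.777 0.600
outer loop
vertex 0.107 0.164 1.102
vertex 0.555 -0.307 0.636
vertex 0.889 0.083 1.248
endloop
endfacet
facet normal 0.193 0.776 -0.601
outer loop
vertex 0.836 0.826 -0.241
vertex 1.171 1.217 0.372
vertex 1.618 0.745 -0.094
endloop
endfacet
facet normal 0.082 -0.623 -0.778
outer loop
vertex 0.836 0.826 -0.241
vertex 1.618 0.745 -0.094
vertex 0.555 -0.307 0.636
endloop
endfacet
facet normal 0.081 -0.622 -0.779
outer loop
vertex 0.555 -0.307 0.636
vertex 1.618 0.745 -0.094
vertex 1.337 -0.388 0.782
endloop
endfacet
facet normal -0.192 -0.777 0.600
outer loop
vertex 0.555 -0.307 0.636
vertex 1.337 -0.388 0.782
vertex 0.889 0.083 1.248
endloop
endfacet
facet normal 0.193 0.776 -0.601
outer loop
vertex 1.618 0.745 -0.094
vertex 1.171 1.217 0.372
vertex 1.953 1.136 0.518
endloop
endfacet
facet normal 0.887 -0.399 -0.231
outer loop
vertex 1.618 0.745 -0.094
vertex 1.953 1.136 0.518
vertex 1.337 -0.388 0.782
endloop
endfacet
facet normal 0.887 -0.399 -0.231
outer loop
vertex 1.337 -0.388 0.782
vertex 1.953 1.136 0.518
vertex 1.672 0.002 1.395
endloop
endfacet
facet normal -0.193 -0.777 0.600
outer loop
vertex 1.337 -0.388 0.782
vertex 1.672 0.002 1.395
vertex 0.889 0.083 1.248
endloop
endfacet

endsolid


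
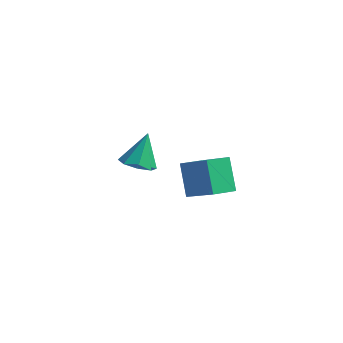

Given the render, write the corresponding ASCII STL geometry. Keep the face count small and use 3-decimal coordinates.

solid 
facet normal -0.649 0.311 -0.694
outer loop
vertex 0.843 -1.126 3.887
vertex 1.515 -0.358 3.602
vertex 1.502 -2.091 2.839
endloop
endfacet
facet normal -0.634 -0.725 0.269
outer loop
vertex 2.905 -2.762 4.338
vertex 0.843 -1.126 3.887
vertex 1.502 -2.091 2.839
endloop
endfacet
facet normal -0.649 0.311 -0.694
outer loop
vertex 1.502 -2.091 2.839
vertex 1.515 -0.358 3.602
vertex 2.174 -1.323 2.554
endloop
endfacet
facet normal 0.419 -0.615 -0.668
outer loop
vertex 2.174 -1.323 2.554
vertex 2.905 -2.762 4.338
vertex 1.502 -2.091 2.839
endloop
endfacet
facet normal -0.419 0.615 0.668
outer loop
vertex 0.843 -1.126 3.887
vertex 2.918 -1.029 5.101
vertex 1.515 -0.358 3.602
endloop
endfacet
facet normal -0.634 -0.725 0.269
outer loop
vertex 2.246 -1.797 5.386
vertex 0.843 -1.126 3.887
vertex 2.905 -2.762 4.338
endloop
endfacet
facet normal -0.419 0.615 0.668
outer loop
vertex 2.246 -1.797 5.386
vertex 2.918 -1.029 5.101
vertex 0.843 -1.126 3.887
endloop
endfacet
facet normal 0.634 0.725 -0.269
outer loop
vertex 1.515 -0.358 3.602
vertex 2.918 -1.029 5.101
vertex 2.174 -1.323 2.554
endloop
endfacet
facet normal 0.419 -0.615 -0.668
outer loop
vertex 3.577 -1.994 4.053
vertex 2.905 -2.762 4.338
vertex 2.174 -1.323 2.554
endloop
endfacet
facet normal 0.634 0.725 -0.269
outer loop
vertex 2.174 -1.323 2.554
vertex 2.918 -1.029 5.101
vertex 3.577 -1.994 4.053
endloop
endfacet
facet normal 0.649 -0.311 0.694
outer loop
vertex 3.577 -1.994 4.053
vertex 2.246 -1.797 5.386
vertex 2.905 -2.762 4.338
endloop
endfacet
facet normal 0.649 -0.311 0.694
outer loop
vertex 2.918 -1.029 5.101
vertex 2.246 -1.797 5.386
vertex 3.577 -1.994 4.053
endloop
endfacet
facet normal -0.057 -0.598 -0.799
outer loop
vertex -1.742 1.972 -0.914
vertex -2.538 2.297 -1.101
vertex -1.712 2.51 -1.319
endloop
endfacet
facet normal 0.923 0.198 0.331
outer loop
vertex -1.742 1.972 -0.914
vertex -1.712 2.51 -1.319
vertex -2.442 3.303 0.241
endloop
endfacet
facet normal -0.057 -0.598 -0.799
outer loop
vertex -1.712 2.51 -1.319
vertex -2.538 2.297 -1.101
vertex -2.166 2.923 -1.596
endloop
endfacet
facet normal 0.688 0.725 -0.047
outer loop
vertex -1.712 2.51 -1.319
vertex -2.166 2.923 -1.596
vertex -2.442 3.303 0.241
endloop
endfacet
facet normal -0.057 -0.598 -0.799
outer loop
vertex -2.166 2.923 -1.596
vertex -2.538 2.297 -1.101
vertex -2.838 2.97 -1.583
endloop
endfacet
facet normal 0.065 0.979 -0.193
outer loop
vertex -2.166 2.923 -1.596
vertex -2.838 2.97 -1.583
vertex -2.442 3.303 0.241
endloop
endfacet
facet normal -0.057 -0.598 -0.799
outer loop
vertex -2.838 2.97 -1.583
vertex -2.538 2.297 -1.101
vertex -3.334 2.623 -1.288
endloop
endfacet
facet normal -0.582 0.813 -0.022
outer loop
vertex -2.838 2.97 -1.583
vertex -3.334 2.623 -1.288
vertex -2.442 3.303 0.241
endloop
endfacet
facet normal -0.057 -0.597 -0.800
outer loop
vertex -3.334 2.623 -1.288
vertex -2.538 2.297 -1.101
vertex -3.364 2.085 -0.884
endloop
endfacet
facet normal -0.873 0.323 0.366
outer loop
vertex -3.334 2.623 -1.288
vertex -3.364 2.085 -0.884
vertex -2.442 3.303 0.241
endloop
endfacet
facet normal -0.056 -0.598 -0.799
outer loop
vertex -3.364 2.085 -0.884
vertex -2.538 2.297 -1.101
vertex -2.91 1.672 -0.607
endloop
endfacet
facet normal -0.638 -0.203 0.743
outer loop
vertex -3.364 2.085 -0.884
vertex -2.91 1.672 -0.607
vertex -2.442 3.303 0.241
endloop
endfacet
facet normal -0.056 -0.598 -0.799
outer loop
vertex -2.91 1.672 -0.607
vertex -2.538 2.297 -1.101
vertex -2.238 1.625 -0.619
endloop
endfacet
facet normal -0.016 -0.458 0.889
outer loop
vertex -2.91 1.672 -0.607
vertex -2.238 1.625 -0.619
vertex -2.442 3.303 0.241
endloop
endfacet
facet normal -0.057 -0.598 -0.799
outer loop
vertex -2.238 1.625 -0.619
vertex -2.538 2.297 -1.101
vertex -1.742 1.972 -0.914
endloop
endfacet
facet normal 0.631 -0.292 0.719
outer loop
vertex -2.238 1.625 -0.619
vertex -1.742 1.972 -0.914
vertex -2.442 3.303 0.241
endloop
endfacet

endsolid


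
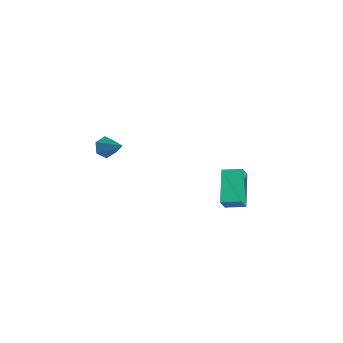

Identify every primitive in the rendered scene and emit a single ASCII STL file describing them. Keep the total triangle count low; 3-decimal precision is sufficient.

solid 
facet normal -0.287 0.435 -0.853
outer loop
vertex 2.463 1.631 -1.615
vertex 3.129 2.503 -1.394
vertex 4.024 0.692 -2.619
endloop
endfacet
facet normal -0.595 -0.779 -0.197
outer loop
vertex 4.311 0.257 -1.766
vertex 2.463 1.631 -1.615
vertex 4.024 0.692 -2.619
endloop
endfacet
facet normal -0.287 0.435 -0.853
outer loop
vertex 4.024 0.692 -2.619
vertex 3.129 2.503 -1.394
vertex 4.69 1.565 -2.398
endloop
endfacet
facet normal 0.751 -0.451 -0.483
outer loop
vertex 4.69 1.565 -2.398
vertex 4.311 0.257 -1.766
vertex 4.024 0.692 -2.619
endloop
endfacet
facet normal -0.751 0.451 0.483
outer loop
vertex 2.463 1.631 -1.615
vertex 3.416 2.068 -0.541
vertex 3.129 2.503 -1.394
endloop
endfacet
facet normal -0.595 -0.779 -0.198
outer loop
vertex 2.75 1.195 -0.762
vertex 2.463 1.631 -1.615
vertex 4.311 0.257 -1.766
endloop
endfacet
facet normal -0.751 0.451 0.483
outer loop
vertex 2.75 1.195 -0.762
vertex 3.416 2.068 -0.541
vertex 2.463 1.631 -1.615
endloop
endfacet
facet normal 0.595 0.779 0.197
outer loop
vertex 3.129 2.503 -1.394
vertex 3.416 2.068 -0.541
vertex 4.69 1.565 -2.398
endloop
endfacet
facet normal 0.751 -0.451 -0.483
outer loop
vertex 4.977 1.129 -1.545
vertex 4.311 0.257 -1.766
vertex 4.69 1.565 -2.398
endloop
endfacet
facet normal 0.596 0.779 0.198
outer loop
vertex 4.69 1.565 -2.398
vertex 3.416 2.068 -0.541
vertex 4.977 1.129 -1.545
endloop
endfacet
facet normal 0.287 -0.435 0.853
outer loop
vertex 4.977 1.129 -1.545
vertex 2.75 1.195 -0.762
vertex 4.311 0.257 -1.766
endloop
endfacet
facet normal 0.287 -0.435 0.853
outer loop
vertex 3.416 2.068 -0.541
vertex 2.75 1.195 -0.762
vertex 4.977 1.129 -1.545
endloop
endfacet
facet normal -0.781 -0.200 -0.592
outer loop
vertex -2.867 -2.64 -2.619
vertex -3.304 -2.46 -2.103
vertex -3.083 -1.977 -2.558
endloop
endfacet
facet normal 0.774 0.303 -0.556
outer loop
vertex -2.867 -2.64 -2.619
vertex -3.083 -1.977 -2.558
vertex -1.976 -2.12 -1.097
endloop
endfacet
facet normal -0.781 -0.200 -0.592
outer loop
vertex -3.083 -1.977 -2.558
vertex -3.304 -2.46 -2.103
vertex -3.52 -1.797 -2.042
endloop
endfacet
facet normal 0.267 0.958 -0.108
outer loop
vertex -3.083 -1.977 -2.558
vertex -3.52 -1.797 -2.042
vertex -1.976 -2.12 -1.097
endloop
endfacet
facet normal -0.782 -0.200 -0.591
outer loop
vertex -3.52 -1.797 -2.042
vertex -3.304 -2.46 -2.103
vertex -3.741 -2.28 -1.586
endloop
endfacet
facet normal -0.245 0.722 0.647
outer loop
vertex -3.52 -1.797 -2.042
vertex -3.741 -2.28 -1.586
vertex -1.976 -2.12 -1.097
endloop
endfacet
facet normal -0.782 -0.200 -0.591
outer loop
vertex -3.741 -2.28 -1.586
vertex -3.304 -2.46 -2.103
vertex -3.525 -2.943 -1.647
endloop
endfacet
facet normal -0.249 -0.169 0.954
outer loop
vertex -3.741 -2.28 -1.586
vertex -3.525 -2.943 -1.647
vertex -1.976 -2.12 -1.097
endloop
endfacet
facet normal -0.782 -0.200 -0.591
outer loop
vertex -3.525 -2.943 -1.647
vertex -3.304 -2.46 -2.103
vertex -3.088 -3.123 -2.164
endloop
endfacet
facet normal 0.258 -0.824 0.505
outer loop
vertex -3.525 -2.943 -1.647
vertex -3.088 -3.123 -2.164
vertex -1.976 -2.12 -1.097
endloop
endfacet
facet normal -0.781 -0.200 -0.592
outer loop
vertex -3.088 -3.123 -2.164
vertex -3.304 -2.46 -2.103
vertex -2.867 -2.64 -2.619
endloop
endfacet
facet normal 0.770 -0.588 -0.250
outer loop
vertex -3.088 -3.123 -2.164
vertex -2.867 -2.64 -2.619
vertex -1.976 -2.12 -1.097
endloop
endfacet

endsolid


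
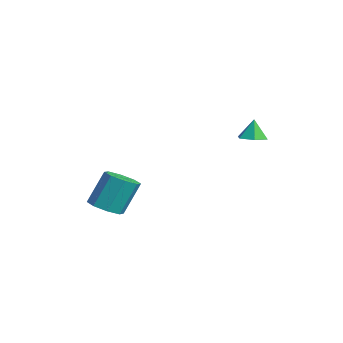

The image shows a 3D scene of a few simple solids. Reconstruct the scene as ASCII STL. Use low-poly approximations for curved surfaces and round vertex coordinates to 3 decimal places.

solid 
facet normal 0.162 -0.113 -0.980
outer loop
vertex 0.598 3.284 1.94
vertex 0.053 2.755 1.911
vertex -0.121 3.486 1.798
endloop
endfacet
facet normal 0.163 0.886 0.434
outer loop
vertex 0.598 3.284 1.94
vertex -0.121 3.486 1.798
vertex -0.133 2.885 3.029
endloop
endfacet
facet normal 0.162 -0.113 -0.980
outer loop
vertex -0.121 3.486 1.798
vertex 0.053 2.755 1.911
vertex -0.666 2.958 1.769
endloop
endfacet
facet normal -0.668 0.672 0.321
outer loop
vertex -0.121 3.486 1.798
vertex -0.666 2.958 1.769
vertex -0.133 2.885 3.029
endloop
endfacet
facet normal 0.162 -0.113 -0.980
outer loop
vertex -0.666 2.958 1.769
vertex 0.053 2.755 1.911
vertex -0.493 2.226 1.882
endloop
endfacet
facet normal -0.913 -0.158 0.377
outer loop
vertex -0.666 2.958 1.769
vertex -0.493 2.226 1.882
vertex -0.133 2.885 3.029
endloop
endfacet
facet normal 0.163 -0.114 -0.980
outer loop
vertex -0.493 2.226 1.882
vertex 0.053 2.755 1.911
vertex 0.226 2.024 2.025
endloop
endfacet
facet normal -0.325 -0.772 0.546
outer loop
vertex -0.493 2.226 1.882
vertex 0.226 2.024 2.025
vertex -0.133 2.885 3.029
endloop
endfacet
facet normal 0.163 -0.114 -0.980
outer loop
vertex 0.226 2.024 2.025
vertex 0.053 2.755 1.911
vertex 0.771 2.553 2.054
endloop
endfacet
facet normal 0.506 -0.557 0.659
outer loop
vertex 0.226 2.024 2.025
vertex 0.771 2.553 2.054
vertex -0.133 2.885 3.029
endloop
endfacet
facet normal 0.163 -0.114 -0.980
outer loop
vertex 0.771 2.553 2.054
vertex 0.053 2.755 1.911
vertex 0.598 3.284 1.94
endloop
endfacet
facet normal 0.750 0.272 0.603
outer loop
vertex 0.771 2.553 2.054
vertex 0.598 3.284 1.94
vertex -0.133 2.885 3.029
endloop
endfacet
facet normal 0.063 -0.450 -0.891
outer loop
vertex -2.02 -3.153 -3.091
vertex -2.847 -3.609 -2.919
vertex -2.604 -2.773 -3.324
endloop
endfacet
facet normal 0.604 0.728 -0.326
outer loop
vertex -2.02 -3.153 -3.091
vertex -2.604 -2.773 -3.324
vertex -2.146 -2.235 -1.274
endloop
endfacet
facet normal 0.603 0.728 -0.326
outer loop
vertex -2.146 -2.235 -1.274
vertex -2.604 -2.773 -3.324
vertex -2.731 -1.855 -1.507
endloop
endfacet
facet normal -0.062 0.450 0.891
outer loop
vertex -2.146 -2.235 -1.274
vertex -2.731 -1.855 -1.507
vertex -2.973 -2.691 -1.101
endloop
endfacet
facet normal 0.062 -0.450 -0.891
outer loop
vertex -2.604 -2.773 -3.324
vertex -2.847 -3.609 -2.919
vertex -3.331 -2.883 -3.319
endloop
endfacet
facet normal -0.136 0.880 -0.454
outer loop
vertex -2.604 -2.773 -3.324
vertex -3.331 -2.883 -3.319
vertex -2.731 -1.855 -1.507
endloop
endfacet
facet normal -0.137 0.880 -0.454
outer loop
vertex -2.731 -1.855 -1.507
vertex -3.331 -2.883 -3.319
vertex -3.457 -1.965 -1.502
endloop
endfacet
facet normal -0.062 0.451 0.891
outer loop
vertex -2.731 -1.855 -1.507
vertex -3.457 -1.965 -1.502
vertex -2.973 -2.691 -1.101
endloop
endfacet
facet normal 0.062 -0.450 -0.891
outer loop
vertex -3.331 -2.883 -3.319
vertex -2.847 -3.609 -2.919
vertex -3.774 -3.418 -3.08
endloop
endfacet
facet normal -0.795 0.517 -0.316
outer loop
vertex -3.331 -2.883 -3.319
vertex -3.774 -3.418 -3.08
vertex -3.457 -1.965 -1.502
endloop
endfacet
facet normal -0.796 0.517 -0.316
outer loop
vertex -3.457 -1.965 -1.502
vertex -3.774 -3.418 -3.08
vertex -3.9 -2.5 -1.262
endloop
endfacet
facet normal -0.062 0.451 0.891
outer loop
vertex -3.457 -1.965 -1.502
vertex -3.9 -2.5 -1.262
vertex -2.973 -2.691 -1.101
endloop
endfacet
facet normal 0.062 -0.450 -0.891
outer loop
vertex -3.774 -3.418 -3.08
vertex -2.847 -3.609 -2.919
vertex -3.674 -4.065 -2.746
endloop
endfacet
facet normal -0.989 -0.149 0.007
outer loop
vertex -3.774 -3.418 -3.08
vertex -3.674 -4.065 -2.746
vertex -3.9 -2.5 -1.262
endloop
endfacet
facet normal -0.989 -0.149 0.007
outer loop
vertex -3.9 -2.5 -1.262
vertex -3.674 -4.065 -2.746
vertex -3.8 -3.147 -0.929
endloop
endfacet
facet normal -0.062 0.449 0.891
outer loop
vertex -3.9 -2.5 -1.262
vertex -3.8 -3.147 -0.929
vertex -2.973 -2.691 -1.101
endloop
endfacet
facet normal 0.062 -0.450 -0.891
outer loop
vertex -3.674 -4.065 -2.746
vertex -2.847 -3.609 -2.919
vertex -3.089 -4.445 -2.513
endloop
endfacet
facet normal -0.603 -0.728 0.326
outer loop
vertex -3.674 -4.065 -2.746
vertex -3.089 -4.445 -2.513
vertex -3.8 -3.147 -0.929
endloop
endfacet
facet normal -0.604 -0.728 0.326
outer loop
vertex -3.8 -3.147 -0.929
vertex -3.089 -4.445 -2.513
vertex -3.216 -3.527 -0.696
endloop
endfacet
facet normal -0.063 0.450 0.891
outer loop
vertex -3.8 -3.147 -0.929
vertex -3.216 -3.527 -0.696
vertex -2.973 -2.691 -1.101
endloop
endfacet
facet normal 0.062 -0.451 -0.891
outer loop
vertex -3.089 -4.445 -2.513
vertex -2.847 -3.609 -2.919
vertex -2.363 -4.335 -2.518
endloop
endfacet
facet normal 0.137 -0.880 0.454
outer loop
vertex -3.089 -4.445 -2.513
vertex -2.363 -4.335 -2.518
vertex -3.216 -3.527 -0.696
endloop
endfacet
facet normal 0.136 -0.880 0.454
outer loop
vertex -3.216 -3.527 -0.696
vertex -2.363 -4.335 -2.518
vertex -2.489 -3.417 -0.701
endloop
endfacet
facet normal -0.062 0.450 0.891
outer loop
vertex -3.216 -3.527 -0.696
vertex -2.489 -3.417 -0.701
vertex -2.973 -2.691 -1.101
endloop
endfacet
facet normal 0.062 -0.451 -0.891
outer loop
vertex -2.363 -4.335 -2.518
vertex -2.847 -3.609 -2.919
vertex -1.92 -3.8 -2.758
endloop
endfacet
facet normal 0.796 -0.517 0.316
outer loop
vertex -2.363 -4.335 -2.518
vertex -1.92 -3.8 -2.758
vertex -2.489 -3.417 -0.701
endloop
endfacet
facet normal 0.795 -0.517 0.316
outer loop
vertex -2.489 -3.417 -0.701
vertex -1.92 -3.8 -2.758
vertex -2.046 -2.882 -0.94
endloop
endfacet
facet normal -0.062 0.450 0.891
outer loop
vertex -2.489 -3.417 -0.701
vertex -2.046 -2.882 -0.94
vertex -2.973 -2.691 -1.101
endloop
endfacet
facet normal 0.062 -0.449 -0.891
outer loop
vertex -1.92 -3.8 -2.758
vertex -2.847 -3.609 -2.919
vertex -2.02 -3.153 -3.091
endloop
endfacet
facet normal 0.989 0.149 -0.007
outer loop
vertex -1.92 -3.8 -2.758
vertex -2.02 -3.153 -3.091
vertex -2.046 -2.882 -0.94
endloop
endfacet
facet normal 0.989 0.149 -0.007
outer loop
vertex -2.046 -2.882 -0.94
vertex -2.02 -3.153 -3.091
vertex -2.146 -2.235 -1.274
endloop
endfacet
facet normal -0.062 0.450 0.891
outer loop
vertex -2.046 -2.882 -0.94
vertex -2.146 -2.235 -1.274
vertex -2.973 -2.691 -1.101
endloop
endfacet

endsolid


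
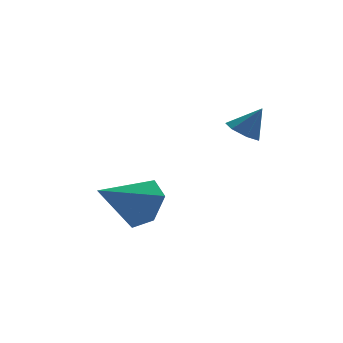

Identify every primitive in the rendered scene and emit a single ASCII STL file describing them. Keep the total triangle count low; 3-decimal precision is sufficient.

solid 
facet normal -0.520 0.092 -0.849
outer loop
vertex 2.192 0.215 -0.208
vertex 1.697 0.176 0.091
vertex 2.001 0.651 -0.044
endloop
endfacet
facet normal 0.919 0.395 0.020
outer loop
vertex 2.192 0.215 -0.208
vertex 2.001 0.651 -0.044
vertex 2.223 0.084 0.949
endloop
endfacet
facet normal -0.521 0.092 -0.849
outer loop
vertex 2.001 0.651 -0.044
vertex 1.697 0.176 0.091
vertex 1.581 0.729 0.222
endloop
endfacet
facet normal 0.399 0.832 0.386
outer loop
vertex 2.001 0.651 -0.044
vertex 1.581 0.729 0.222
vertex 2.223 0.084 0.949
endloop
endfacet
facet normal -0.522 0.091 -0.848
outer loop
vertex 1.581 0.729 0.222
vertex 1.697 0.176 0.091
vertex 1.249 0.391 0.39
endloop
endfacet
facet normal -0.240 0.611 0.754
outer loop
vertex 1.581 0.729 0.222
vertex 1.249 0.391 0.39
vertex 2.223 0.084 0.949
endloop
endfacet
facet normal -0.522 0.093 -0.848
outer loop
vertex 1.249 0.391 0.39
vertex 1.697 0.176 0.091
vertex 1.253 -0.109 0.333
endloop
endfacet
facet normal -0.519 -0.101 0.849
outer loop
vertex 1.249 0.391 0.39
vertex 1.253 -0.109 0.333
vertex 2.223 0.084 0.949
endloop
endfacet
facet normal -0.521 0.092 -0.848
outer loop
vertex 1.253 -0.109 0.333
vertex 1.697 0.176 0.091
vertex 1.592 -0.394 0.094
endloop
endfacet
facet normal -0.226 -0.770 0.597
outer loop
vertex 1.253 -0.109 0.333
vertex 1.592 -0.394 0.094
vertex 2.223 0.084 0.949
endloop
endfacet
facet normal -0.521 0.091 -0.849
outer loop
vertex 1.592 -0.394 0.094
vertex 1.697 0.176 0.091
vertex 2.01 -0.25 -0.147
endloop
endfacet
facet normal 0.416 -0.889 0.190
outer loop
vertex 1.592 -0.394 0.094
vertex 2.01 -0.25 -0.147
vertex 2.223 0.084 0.949
endloop
endfacet
facet normal -0.520 0.092 -0.849
outer loop
vertex 2.01 -0.25 -0.147
vertex 1.697 0.176 0.091
vertex 2.192 0.215 -0.208
endloop
endfacet
facet normal 0.926 -0.371 -0.067
outer loop
vertex 2.01 -0.25 -0.147
vertex 2.192 0.215 -0.208
vertex 2.223 0.084 0.949
endloop
endfacet
facet normal 0.845 0.210 -0.492
outer loop
vertex -0.626 1.016 -1.822
vertex -1.026 0.787 -2.606
vertex -1.066 1.646 -2.309
endloop
endfacet
facet normal -0.150 0.537 0.830
outer loop
vertex -0.626 1.016 -1.822
vertex -1.066 1.646 -2.309
vertex -2.454 0.433 -1.774
endloop
endfacet
facet normal 0.844 0.210 -0.493
outer loop
vertex -1.066 1.646 -2.309
vertex -1.026 0.787 -2.606
vertex -1.467 1.417 -3.093
endloop
endfacet
facet normal -0.633 0.768 0.099
outer loop
vertex -1.066 1.646 -2.309
vertex -1.467 1.417 -3.093
vertex -2.454 0.433 -1.774
endloop
endfacet
facet normal 0.844 0.210 -0.493
outer loop
vertex -1.467 1.417 -3.093
vertex -1.026 0.787 -2.606
vertex -1.427 0.558 -3.391
endloop
endfacet
facet normal -0.840 0.142 -0.523
outer loop
vertex -1.467 1.417 -3.093
vertex -1.427 0.558 -3.391
vertex -2.454 0.433 -1.774
endloop
endfacet
facet normal 0.845 0.210 -0.493
outer loop
vertex -1.427 0.558 -3.391
vertex -1.026 0.787 -2.606
vertex -0.986 -0.072 -2.903
endloop
endfacet
facet normal -0.564 -0.715 -0.413
outer loop
vertex -1.427 0.558 -3.391
vertex -0.986 -0.072 -2.903
vertex -2.454 0.433 -1.774
endloop
endfacet
facet normal 0.845 0.210 -0.492
outer loop
vertex -0.986 -0.072 -2.903
vertex -1.026 0.787 -2.606
vertex -0.586 0.157 -2.119
endloop
endfacet
facet normal -0.081 -0.945 0.317
outer loop
vertex -0.986 -0.072 -2.903
vertex -0.586 0.157 -2.119
vertex -2.454 0.433 -1.774
endloop
endfacet
facet normal 0.845 0.210 -0.492
outer loop
vertex -0.586 0.157 -2.119
vertex -1.026 0.787 -2.606
vertex -0.626 1.016 -1.822
endloop
endfacet
facet normal 0.126 -0.319 0.939
outer loop
vertex -0.586 0.157 -2.119
vertex -0.626 1.016 -1.822
vertex -2.454 0.433 -1.774
endloop
endfacet

endsolid


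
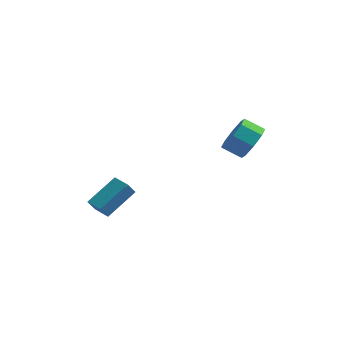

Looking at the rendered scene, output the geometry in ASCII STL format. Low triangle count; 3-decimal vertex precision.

solid 
facet normal -0.290 -0.457 0.841
outer loop
vertex -1.913 -1.122 -0.513
vertex -2.812 -0.541 -0.507
vertex -2.863 -2.581 -1.633
endloop
endfacet
facet normal 0.840 -0.543 -0.005
outer loop
vertex -2.608 -2.179 -2.373
vertex -1.913 -1.122 -0.513
vertex -2.863 -2.581 -1.633
endloop
endfacet
facet normal -0.289 -0.457 0.841
outer loop
vertex -2.863 -2.581 -1.633
vertex -2.812 -0.541 -0.507
vertex -3.762 -2.001 -1.627
endloop
endfacet
facet normal -0.458 -0.705 -0.541
outer loop
vertex -3.762 -2.001 -1.627
vertex -2.608 -2.179 -2.373
vertex -2.863 -2.581 -1.633
endloop
endfacet
facet normal 0.459 0.705 0.541
outer loop
vertex -1.913 -1.122 -0.513
vertex -2.557 -0.139 -1.247
vertex -2.812 -0.541 -0.507
endloop
endfacet
facet normal 0.840 -0.542 -0.006
outer loop
vertex -1.658 -0.719 -1.253
vertex -1.913 -1.122 -0.513
vertex -2.608 -2.179 -2.373
endloop
endfacet
facet normal 0.458 0.705 0.542
outer loop
vertex -1.658 -0.719 -1.253
vertex -2.557 -0.139 -1.247
vertex -1.913 -1.122 -0.513
endloop
endfacet
facet normal -0.840 0.543 0.005
outer loop
vertex -2.812 -0.541 -0.507
vertex -2.557 -0.139 -1.247
vertex -3.762 -2.001 -1.627
endloop
endfacet
facet normal -0.459 -0.704 -0.542
outer loop
vertex -3.507 -1.598 -2.367
vertex -2.608 -2.179 -2.373
vertex -3.762 -2.001 -1.627
endloop
endfacet
facet normal -0.840 0.542 0.006
outer loop
vertex -3.762 -2.001 -1.627
vertex -2.557 -0.139 -1.247
vertex -3.507 -1.598 -2.367
endloop
endfacet
facet normal 0.290 0.457 -0.841
outer loop
vertex -3.507 -1.598 -2.367
vertex -1.658 -0.719 -1.253
vertex -2.608 -2.179 -2.373
endloop
endfacet
facet normal 0.289 0.457 -0.841
outer loop
vertex -2.557 -0.139 -1.247
vertex -1.658 -0.719 -1.253
vertex -3.507 -1.598 -2.367
endloop
endfacet
facet normal 0.867 0.050 -0.496
outer loop
vertex 4.599 0.286 3.497
vertex 4.08 0.62 2.623
vertex 4.533 1.101 3.464
endloop
endfacet
facet normal 0.491 0.075 0.868
outer loop
vertex 4.599 0.286 3.497
vertex 4.533 1.101 3.464
vertex 3.558 0.225 4.091
endloop
endfacet
facet normal 0.492 0.074 0.868
outer loop
vertex 3.558 0.225 4.091
vertex 4.533 1.101 3.464
vertex 3.492 1.041 4.059
endloop
endfacet
facet normal -0.868 -0.051 0.495
outer loop
vertex 3.558 0.225 4.091
vertex 3.492 1.041 4.059
vertex 3.04 0.56 3.217
endloop
endfacet
facet normal 0.867 0.050 -0.496
outer loop
vertex 4.533 1.101 3.464
vertex 4.08 0.62 2.623
vertex 4.202 1.635 2.939
endloop
endfacet
facet normal 0.291 0.756 0.586
outer loop
vertex 4.533 1.101 3.464
vertex 4.202 1.635 2.939
vertex 3.492 1.041 4.059
endloop
endfacet
facet normal 0.290 0.757 0.586
outer loop
vertex 3.492 1.041 4.059
vertex 4.202 1.635 2.939
vertex 3.161 1.575 3.533
endloop
endfacet
facet normal -0.868 -0.051 0.495
outer loop
vertex 3.492 1.041 4.059
vertex 3.161 1.575 3.533
vertex 3.04 0.56 3.217
endloop
endfacet
facet normal 0.868 0.050 -0.495
outer loop
vertex 4.202 1.635 2.939
vertex 4.08 0.62 2.623
vertex 3.8 1.574 2.228
endloop
endfacet
facet normal -0.080 0.996 -0.040
outer loop
vertex 4.202 1.635 2.939
vertex 3.8 1.574 2.228
vertex 3.161 1.575 3.533
endloop
endfacet
facet normal -0.080 0.996 -0.040
outer loop
vertex 3.161 1.575 3.533
vertex 3.8 1.574 2.228
vertex 2.759 1.514 2.823
endloop
endfacet
facet normal -0.867 -0.051 0.495
outer loop
vertex 3.161 1.575 3.533
vertex 2.759 1.514 2.823
vertex 3.04 0.56 3.217
endloop
endfacet
facet normal 0.867 0.050 -0.495
outer loop
vertex 3.8 1.574 2.228
vertex 4.08 0.62 2.623
vertex 3.562 0.955 1.749
endloop
endfacet
facet normal -0.404 0.652 -0.642
outer loop
vertex 3.8 1.574 2.228
vertex 3.562 0.955 1.749
vertex 2.759 1.514 2.823
endloop
endfacet
facet normal -0.404 0.652 -0.642
outer loop
vertex 2.759 1.514 2.823
vertex 3.562 0.955 1.749
vertex 2.521 0.894 2.343
endloop
endfacet
facet normal -0.867 -0.051 0.496
outer loop
vertex 2.759 1.514 2.823
vertex 2.521 0.894 2.343
vertex 3.04 0.56 3.217
endloop
endfacet
facet normal 0.868 0.051 -0.495
outer loop
vertex 3.562 0.955 1.749
vertex 4.08 0.62 2.623
vertex 3.628 0.139 1.781
endloop
endfacet
facet normal -0.491 -0.074 -0.868
outer loop
vertex 3.562 0.955 1.749
vertex 3.628 0.139 1.781
vertex 2.521 0.894 2.343
endloop
endfacet
facet normal -0.492 -0.075 -0.868
outer loop
vertex 2.521 0.894 2.343
vertex 3.628 0.139 1.781
vertex 2.587 0.079 2.376
endloop
endfacet
facet normal -0.867 -0.050 0.496
outer loop
vertex 2.521 0.894 2.343
vertex 2.587 0.079 2.376
vertex 3.04 0.56 3.217
endloop
endfacet
facet normal 0.868 0.051 -0.495
outer loop
vertex 3.628 0.139 1.781
vertex 4.08 0.62 2.623
vertex 3.959 -0.395 2.307
endloop
endfacet
facet normal -0.291 -0.757 -0.585
outer loop
vertex 3.628 0.139 1.781
vertex 3.959 -0.395 2.307
vertex 2.587 0.079 2.376
endloop
endfacet
facet normal -0.291 -0.756 -0.586
outer loop
vertex 2.587 0.079 2.376
vertex 3.959 -0.395 2.307
vertex 2.918 -0.455 2.901
endloop
endfacet
facet normal -0.867 -0.050 0.496
outer loop
vertex 2.587 0.079 2.376
vertex 2.918 -0.455 2.901
vertex 3.04 0.56 3.217
endloop
endfacet
facet normal 0.867 0.051 -0.495
outer loop
vertex 3.959 -0.395 2.307
vertex 4.08 0.62 2.623
vertex 4.361 -0.334 3.017
endloop
endfacet
facet normal 0.080 -0.996 0.040
outer loop
vertex 3.959 -0.395 2.307
vertex 4.361 -0.334 3.017
vertex 2.918 -0.455 2.901
endloop
endfacet
facet normal 0.080 -0.996 0.040
outer loop
vertex 2.918 -0.455 2.901
vertex 4.361 -0.334 3.017
vertex 3.32 -0.394 3.612
endloop
endfacet
facet normal -0.868 -0.050 0.495
outer loop
vertex 2.918 -0.455 2.901
vertex 3.32 -0.394 3.612
vertex 3.04 0.56 3.217
endloop
endfacet
facet normal 0.867 0.051 -0.496
outer loop
vertex 4.361 -0.334 3.017
vertex 4.08 0.62 2.623
vertex 4.599 0.286 3.497
endloop
endfacet
facet normal 0.404 -0.652 0.642
outer loop
vertex 4.361 -0.334 3.017
vertex 4.599 0.286 3.497
vertex 3.32 -0.394 3.612
endloop
endfacet
facet normal 0.404 -0.652 0.642
outer loop
vertex 3.32 -0.394 3.612
vertex 4.599 0.286 3.497
vertex 3.558 0.225 4.091
endloop
endfacet
facet normal -0.867 -0.050 0.495
outer loop
vertex 3.32 -0.394 3.612
vertex 3.558 0.225 4.091
vertex 3.04 0.56 3.217
endloop
endfacet

endsolid


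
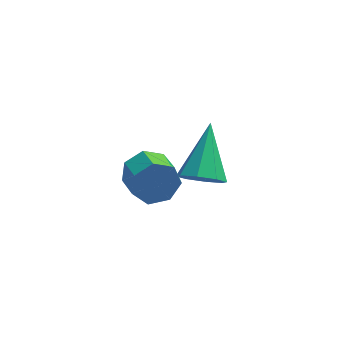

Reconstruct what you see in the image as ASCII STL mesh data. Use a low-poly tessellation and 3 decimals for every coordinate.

solid 
facet normal -0.299 0.891 -0.341
outer loop
vertex -0.307 0.216 -0.006
vertex -0.691 0.33 0.628
vertex 0.021 0.51 0.474
endloop
endfacet
facet normal 0.810 0.049 -0.584
outer loop
vertex -0.307 0.216 -0.006
vertex 0.021 0.51 0.474
vertex -0.005 -0.684 0.338
endloop
endfacet
facet normal 0.810 0.049 -0.584
outer loop
vertex -0.005 -0.684 0.338
vertex 0.021 0.51 0.474
vertex 0.323 -0.39 0.818
endloop
endfacet
facet normal 0.299 -0.891 0.341
outer loop
vertex -0.005 -0.684 0.338
vertex 0.323 -0.39 0.818
vertex -0.389 -0.57 0.972
endloop
endfacet
facet normal -0.299 0.891 -0.342
outer loop
vertex 0.021 0.51 0.474
vertex -0.691 0.33 0.628
vertex -0.188 0.668 1.069
endloop
endfacet
facet normal 0.899 0.383 0.214
outer loop
vertex 0.021 0.51 0.474
vertex -0.188 0.668 1.069
vertex 0.323 -0.39 0.818
endloop
endfacet
facet normal 0.899 0.383 0.213
outer loop
vertex 0.323 -0.39 0.818
vertex -0.188 0.668 1.069
vertex 0.114 -0.232 1.414
endloop
endfacet
facet normal 0.299 -0.891 0.341
outer loop
vertex 0.323 -0.39 0.818
vertex 0.114 -0.232 1.414
vertex -0.389 -0.57 0.972
endloop
endfacet
facet normal -0.299 0.891 -0.341
outer loop
vertex -0.188 0.668 1.069
vertex -0.691 0.33 0.628
vertex -0.775 0.572 1.333
endloop
endfacet
facet normal 0.311 0.429 0.848
outer loop
vertex -0.188 0.668 1.069
vertex -0.775 0.572 1.333
vertex 0.114 -0.232 1.414
endloop
endfacet
facet normal 0.310 0.428 0.849
outer loop
vertex 0.114 -0.232 1.414
vertex -0.775 0.572 1.333
vertex -0.473 -0.328 1.677
endloop
endfacet
facet normal 0.299 -0.891 0.341
outer loop
vertex 0.114 -0.232 1.414
vertex -0.473 -0.328 1.677
vertex -0.389 -0.57 0.972
endloop
endfacet
facet normal -0.300 0.891 -0.341
outer loop
vertex -0.775 0.572 1.333
vertex -0.691 0.33 0.628
vertex -1.299 0.293 1.065
endloop
endfacet
facet normal -0.513 0.151 0.845
outer loop
vertex -0.775 0.572 1.333
vertex -1.299 0.293 1.065
vertex -0.473 -0.328 1.677
endloop
endfacet
facet normal -0.512 0.152 0.845
outer loop
vertex -0.473 -0.328 1.677
vertex -1.299 0.293 1.065
vertex -0.997 -0.607 1.41
endloop
endfacet
facet normal 0.300 -0.891 0.341
outer loop
vertex -0.473 -0.328 1.677
vertex -0.997 -0.607 1.41
vertex -0.389 -0.57 0.972
endloop
endfacet
facet normal -0.299 0.892 -0.340
outer loop
vertex -1.299 0.293 1.065
vertex -0.691 0.33 0.628
vertex -1.365 0.043 0.468
endloop
endfacet
facet normal -0.949 -0.240 0.205
outer loop
vertex -1.299 0.293 1.065
vertex -1.365 0.043 0.468
vertex -0.997 -0.607 1.41
endloop
endfacet
facet normal -0.949 -0.240 0.205
outer loop
vertex -0.997 -0.607 1.41
vertex -1.365 0.043 0.468
vertex -1.063 -0.857 0.813
endloop
endfacet
facet normal 0.299 -0.891 0.340
outer loop
vertex -0.997 -0.607 1.41
vertex -1.063 -0.857 0.813
vertex -0.389 -0.57 0.972
endloop
endfacet
facet normal -0.298 0.891 -0.342
outer loop
vertex -1.365 0.043 0.468
vertex -0.691 0.33 0.628
vertex -0.923 0.008 -0.009
endloop
endfacet
facet normal -0.671 -0.451 -0.589
outer loop
vertex -1.365 0.043 0.468
vertex -0.923 0.008 -0.009
vertex -1.063 -0.857 0.813
endloop
endfacet
facet normal -0.671 -0.451 -0.589
outer loop
vertex -1.063 -0.857 0.813
vertex -0.923 0.008 -0.009
vertex -0.621 -0.892 0.336
endloop
endfacet
facet normal 0.299 -0.891 0.342
outer loop
vertex -1.063 -0.857 0.813
vertex -0.621 -0.892 0.336
vertex -0.389 -0.57 0.972
endloop
endfacet
facet normal -0.299 0.891 -0.341
outer loop
vertex -0.923 0.008 -0.009
vertex -0.691 0.33 0.628
vertex -0.307 0.216 -0.006
endloop
endfacet
facet normal 0.113 -0.322 -0.940
outer loop
vertex -0.923 0.008 -0.009
vertex -0.307 0.216 -0.006
vertex -0.621 -0.892 0.336
endloop
endfacet
facet normal 0.112 -0.322 -0.940
outer loop
vertex -0.621 -0.892 0.336
vertex -0.307 0.216 -0.006
vertex -0.005 -0.684 0.338
endloop
endfacet
facet normal 0.300 -0.891 0.342
outer loop
vertex -0.621 -0.892 0.336
vertex -0.005 -0.684 0.338
vertex -0.389 -0.57 0.972
endloop
endfacet
facet normal -0.144 -0.786 -0.601
outer loop
vertex 1.694 2.258 -2.047
vertex 0.924 2.432 -2.09
vertex 1.566 2.632 -2.505
endloop
endfacet
facet normal 0.958 0.283 -0.037
outer loop
vertex 1.694 2.258 -2.047
vertex 1.566 2.632 -2.505
vertex 1.216 4.028 -0.87
endloop
endfacet
facet normal -0.143 -0.786 -0.601
outer loop
vertex 1.566 2.632 -2.505
vertex 0.924 2.432 -2.09
vertex 1.063 2.888 -2.72
endloop
endfacet
facet normal 0.552 0.689 -0.470
outer loop
vertex 1.566 2.632 -2.505
vertex 1.063 2.888 -2.72
vertex 1.216 4.028 -0.87
endloop
endfacet
facet normal -0.143 -0.786 -0.601
outer loop
vertex 1.063 2.888 -2.72
vertex 0.924 2.432 -2.09
vertex 0.478 2.877 -2.566
endloop
endfacet
facet normal -0.150 0.847 -0.510
outer loop
vertex 1.063 2.888 -2.72
vertex 0.478 2.877 -2.566
vertex 1.216 4.028 -0.87
endloop
endfacet
facet normal -0.144 -0.787 -0.600
outer loop
vertex 0.478 2.877 -2.566
vertex 0.924 2.432 -2.09
vertex 0.155 2.606 -2.133
endloop
endfacet
facet normal -0.735 0.665 -0.132
outer loop
vertex 0.478 2.877 -2.566
vertex 0.155 2.606 -2.133
vertex 1.216 4.028 -0.87
endloop
endfacet
facet normal -0.144 -0.786 -0.602
outer loop
vertex 0.155 2.606 -2.133
vertex 0.924 2.432 -2.09
vertex 0.282 2.232 -1.675
endloop
endfacet
facet normal -0.861 0.250 0.443
outer loop
vertex 0.155 2.606 -2.133
vertex 0.282 2.232 -1.675
vertex 1.216 4.028 -0.87
endloop
endfacet
facet normal -0.143 -0.787 -0.601
outer loop
vertex 0.282 2.232 -1.675
vertex 0.924 2.432 -2.09
vertex 0.786 1.976 -1.46
endloop
endfacet
facet normal -0.454 -0.157 0.877
outer loop
vertex 0.282 2.232 -1.675
vertex 0.786 1.976 -1.46
vertex 1.216 4.028 -0.87
endloop
endfacet
facet normal -0.144 -0.786 -0.601
outer loop
vertex 0.786 1.976 -1.46
vertex 0.924 2.432 -2.09
vertex 1.37 1.987 -1.614
endloop
endfacet
facet normal 0.248 -0.315 0.916
outer loop
vertex 0.786 1.976 -1.46
vertex 1.37 1.987 -1.614
vertex 1.216 4.028 -0.87
endloop
endfacet
facet normal -0.144 -0.787 -0.600
outer loop
vertex 1.37 1.987 -1.614
vertex 0.924 2.432 -2.09
vertex 1.694 2.258 -2.047
endloop
endfacet
facet normal 0.832 -0.134 0.539
outer loop
vertex 1.37 1.987 -1.614
vertex 1.694 2.258 -2.047
vertex 1.216 4.028 -0.87
endloop
endfacet

endsolid
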